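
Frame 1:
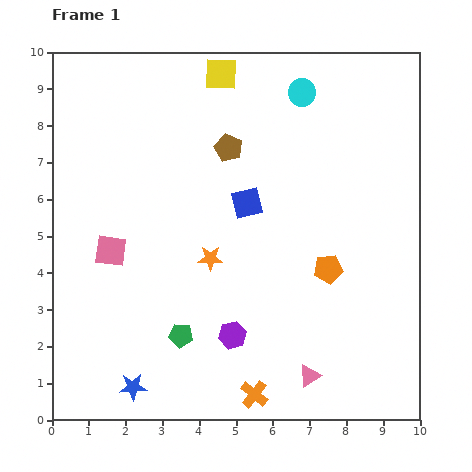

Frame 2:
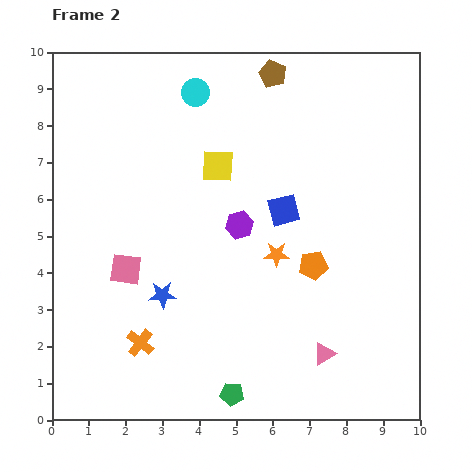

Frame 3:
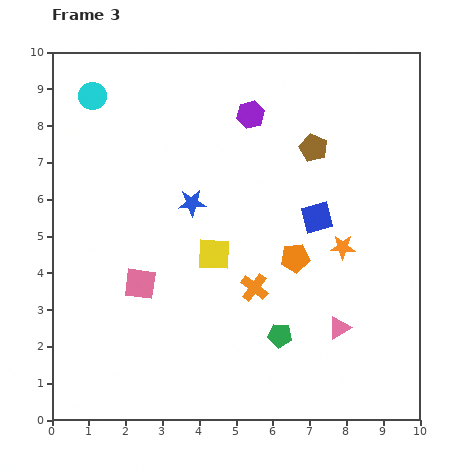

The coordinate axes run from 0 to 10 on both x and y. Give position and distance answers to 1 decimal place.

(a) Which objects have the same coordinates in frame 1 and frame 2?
none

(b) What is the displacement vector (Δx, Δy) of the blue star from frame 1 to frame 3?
(1.6, 5.0)

The blue star was at (2.2, 0.9) in frame 1 and (3.8, 5.9) in frame 3.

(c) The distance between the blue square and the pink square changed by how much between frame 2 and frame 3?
+0.5

Distance in frame 2: 4.6. Distance in frame 3: 5.1.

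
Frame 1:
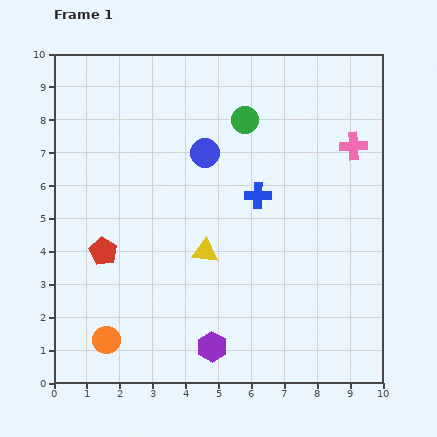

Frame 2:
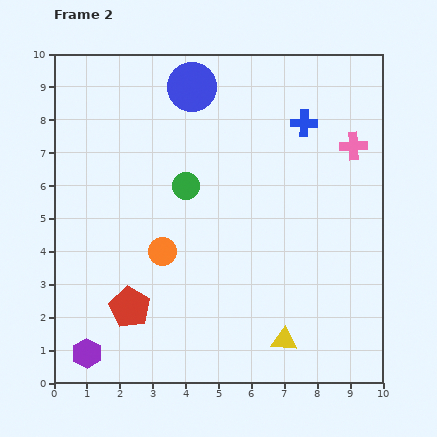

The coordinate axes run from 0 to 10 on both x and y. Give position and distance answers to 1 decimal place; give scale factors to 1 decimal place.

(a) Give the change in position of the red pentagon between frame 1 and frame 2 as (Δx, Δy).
(0.8, -1.7)

The red pentagon was at (1.5, 4.0) in frame 1 and (2.3, 2.3) in frame 2.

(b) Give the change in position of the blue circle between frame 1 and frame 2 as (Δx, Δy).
(-0.4, 2.0)

The blue circle was at (4.6, 7.0) in frame 1 and (4.2, 9.0) in frame 2.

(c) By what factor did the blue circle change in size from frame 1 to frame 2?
1.7×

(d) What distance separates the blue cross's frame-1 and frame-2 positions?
2.6

The blue cross moved from (6.2, 5.7) to (7.6, 7.9), a distance of √(1.4² + 2.2²) ≈ 2.6.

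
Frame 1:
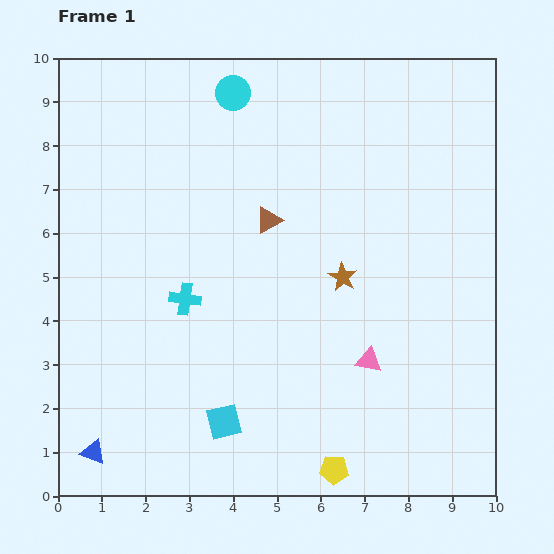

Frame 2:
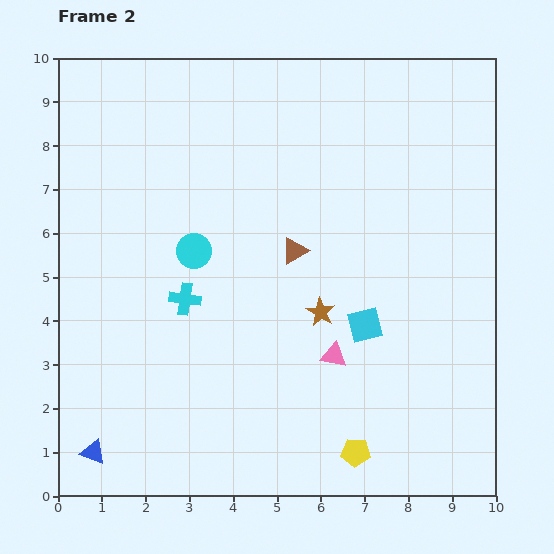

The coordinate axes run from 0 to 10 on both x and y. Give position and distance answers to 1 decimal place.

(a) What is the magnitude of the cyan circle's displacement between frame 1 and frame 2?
3.7

The cyan circle moved from (4.0, 9.2) to (3.1, 5.6), a distance of √(0.9² + 3.6²) ≈ 3.7.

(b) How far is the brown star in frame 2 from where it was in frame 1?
0.9

The brown star moved from (6.5, 5.0) to (6.0, 4.2), a distance of √(0.5² + 0.8²) ≈ 0.9.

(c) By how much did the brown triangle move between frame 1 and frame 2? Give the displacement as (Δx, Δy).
(0.6, -0.7)

The brown triangle was at (4.8, 6.3) in frame 1 and (5.4, 5.6) in frame 2.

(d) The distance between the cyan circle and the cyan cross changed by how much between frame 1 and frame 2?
-3.7

Distance in frame 1: 4.8. Distance in frame 2: 1.1.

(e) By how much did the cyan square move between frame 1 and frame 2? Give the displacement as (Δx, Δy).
(3.2, 2.2)

The cyan square was at (3.8, 1.7) in frame 1 and (7.0, 3.9) in frame 2.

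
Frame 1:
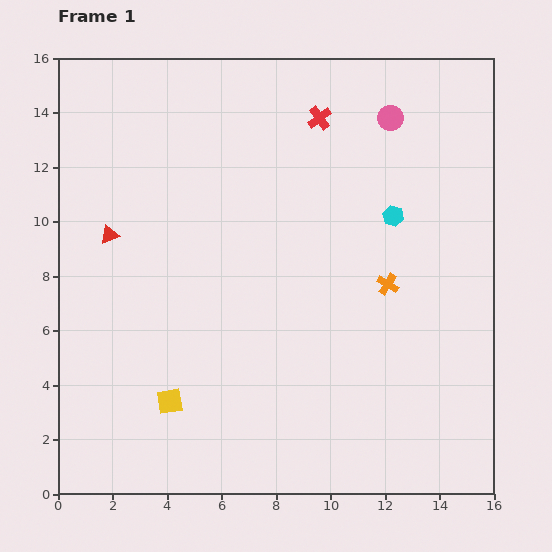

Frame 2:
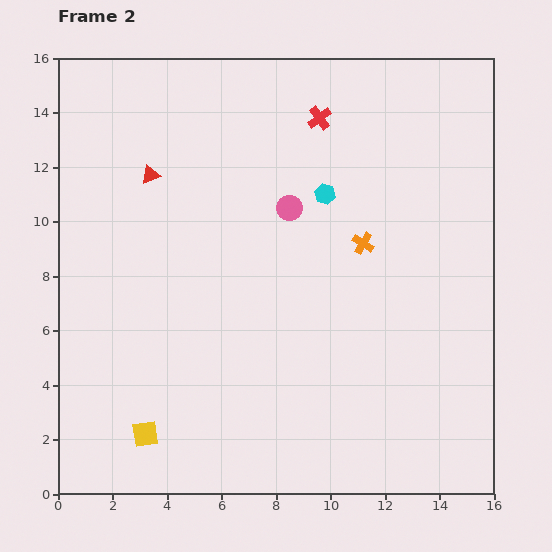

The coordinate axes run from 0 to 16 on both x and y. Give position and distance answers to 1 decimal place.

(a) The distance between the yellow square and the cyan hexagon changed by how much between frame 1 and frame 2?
+0.3

Distance in frame 1: 10.7. Distance in frame 2: 11.0.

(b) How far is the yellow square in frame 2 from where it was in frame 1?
1.5

The yellow square moved from (4.1, 3.4) to (3.2, 2.2), a distance of √(0.9² + 1.2²) ≈ 1.5.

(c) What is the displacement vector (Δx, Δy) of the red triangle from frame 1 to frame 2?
(1.5, 2.2)

The red triangle was at (1.9, 9.5) in frame 1 and (3.4, 11.7) in frame 2.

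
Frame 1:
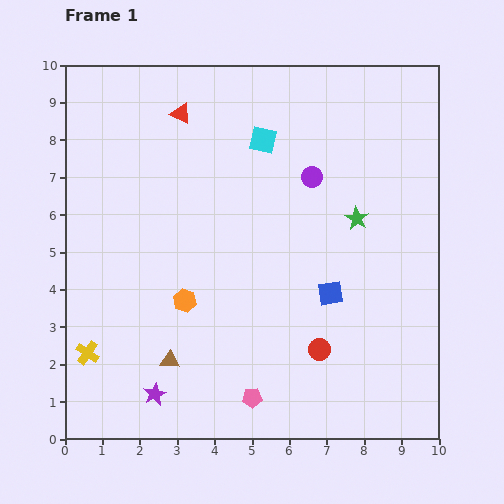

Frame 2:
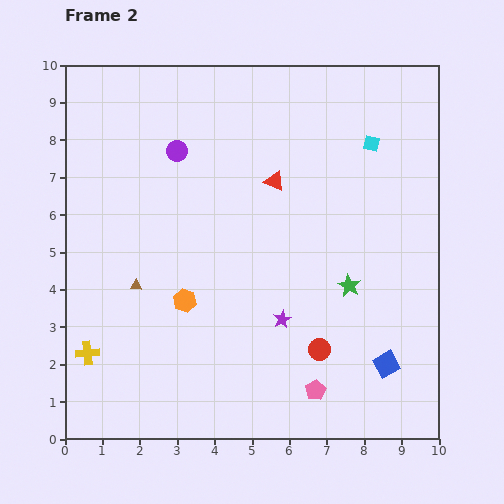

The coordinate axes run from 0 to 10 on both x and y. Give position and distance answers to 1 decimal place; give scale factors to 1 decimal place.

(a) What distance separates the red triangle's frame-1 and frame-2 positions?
3.1

The red triangle moved from (3.1, 8.7) to (5.6, 6.9), a distance of √(2.5² + 1.8²) ≈ 3.1.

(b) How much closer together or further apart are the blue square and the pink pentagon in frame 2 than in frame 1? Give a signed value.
-1.5

Distance in frame 1: 3.5. Distance in frame 2: 2.0.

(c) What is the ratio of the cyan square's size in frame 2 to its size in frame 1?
0.6×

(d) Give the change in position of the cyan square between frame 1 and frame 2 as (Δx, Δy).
(2.9, -0.1)

The cyan square was at (5.3, 8.0) in frame 1 and (8.2, 7.9) in frame 2.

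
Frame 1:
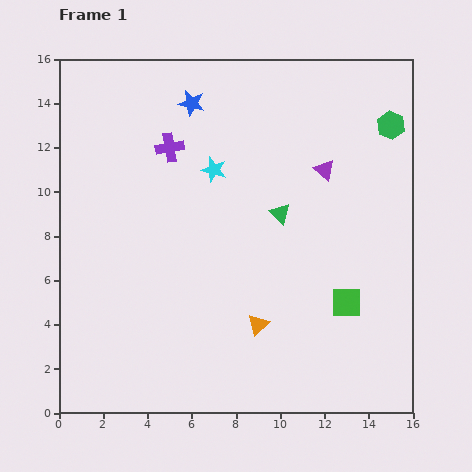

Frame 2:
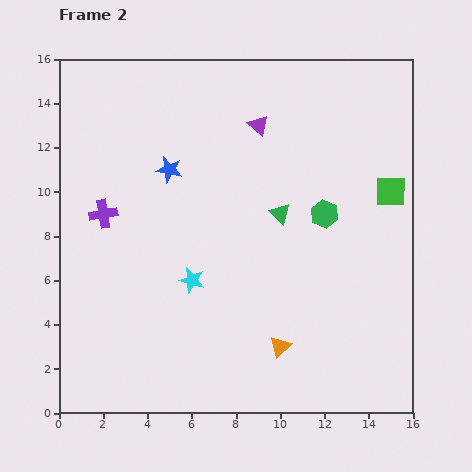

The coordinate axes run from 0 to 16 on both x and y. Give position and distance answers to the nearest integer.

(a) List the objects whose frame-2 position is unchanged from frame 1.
the green triangle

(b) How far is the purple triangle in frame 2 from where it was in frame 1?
4

The purple triangle moved from (12, 11) to (9, 13), a distance of √(3² + 2²) ≈ 4.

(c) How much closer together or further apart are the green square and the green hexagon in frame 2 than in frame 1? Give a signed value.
-5

Distance in frame 1: 8. Distance in frame 2: 3.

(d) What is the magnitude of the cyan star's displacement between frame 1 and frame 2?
5

The cyan star moved from (7, 11) to (6, 6), a distance of √(1² + 5²) ≈ 5.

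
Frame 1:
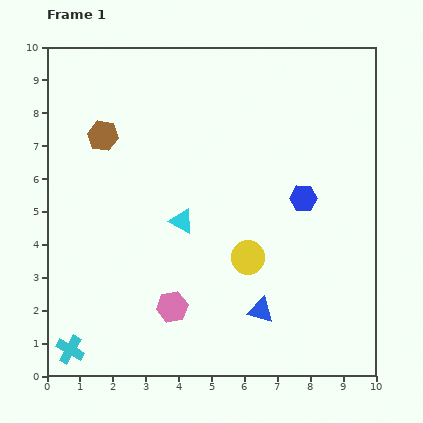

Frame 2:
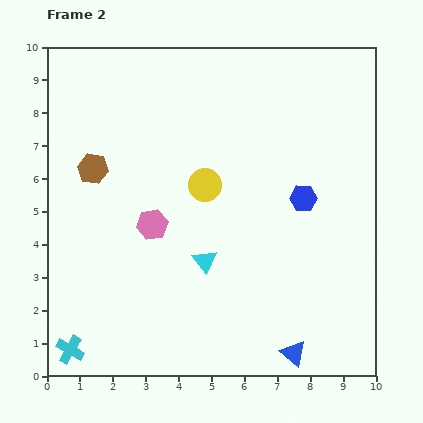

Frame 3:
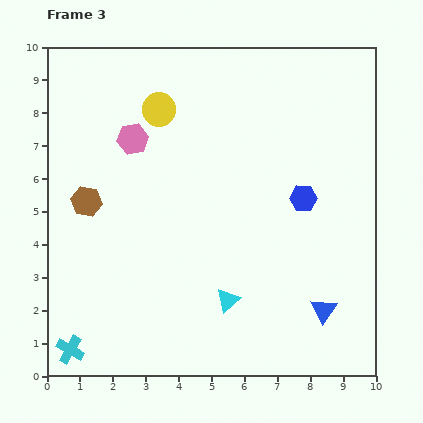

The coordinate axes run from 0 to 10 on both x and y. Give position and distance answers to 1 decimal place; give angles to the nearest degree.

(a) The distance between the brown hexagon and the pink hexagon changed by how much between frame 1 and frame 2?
-3.1

Distance in frame 1: 5.6. Distance in frame 2: 2.5.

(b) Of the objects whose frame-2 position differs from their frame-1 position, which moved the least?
the brown hexagon

(moved 1.0)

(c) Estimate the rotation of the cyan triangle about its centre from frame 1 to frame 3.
49° clockwise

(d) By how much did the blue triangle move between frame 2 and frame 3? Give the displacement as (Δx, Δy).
(0.9, 1.3)

The blue triangle was at (7.5, 0.7) in frame 2 and (8.4, 2.0) in frame 3.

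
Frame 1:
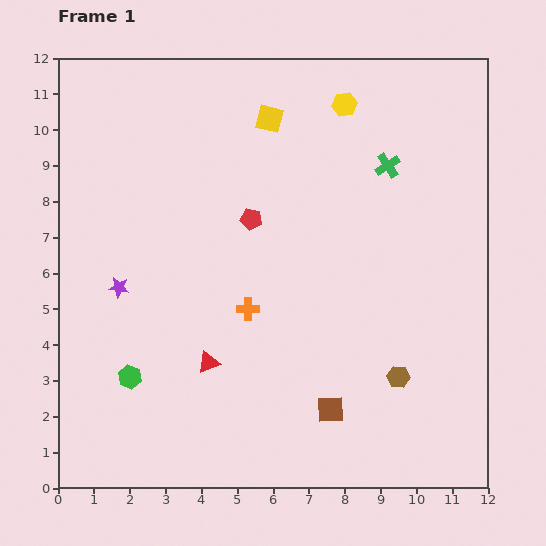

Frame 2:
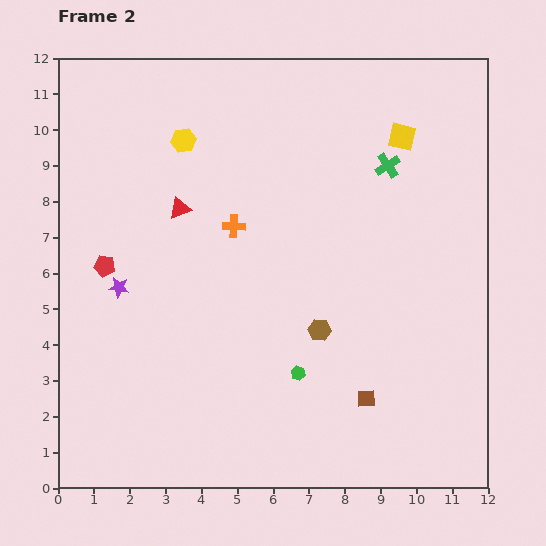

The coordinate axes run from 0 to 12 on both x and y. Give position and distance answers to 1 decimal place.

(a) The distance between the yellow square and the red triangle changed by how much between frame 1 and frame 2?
-0.5

Distance in frame 1: 7.0. Distance in frame 2: 6.5.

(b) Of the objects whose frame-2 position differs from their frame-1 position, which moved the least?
the brown square

(moved 1.0)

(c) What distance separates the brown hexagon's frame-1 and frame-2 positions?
2.6

The brown hexagon moved from (9.5, 3.1) to (7.3, 4.4), a distance of √(2.2² + 1.3²) ≈ 2.6.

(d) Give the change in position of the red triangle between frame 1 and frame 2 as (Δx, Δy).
(-0.8, 4.3)

The red triangle was at (4.2, 3.5) in frame 1 and (3.4, 7.8) in frame 2.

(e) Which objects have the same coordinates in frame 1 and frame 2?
the green cross, the purple star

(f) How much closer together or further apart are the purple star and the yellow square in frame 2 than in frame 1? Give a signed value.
+2.6

Distance in frame 1: 6.3. Distance in frame 2: 8.9.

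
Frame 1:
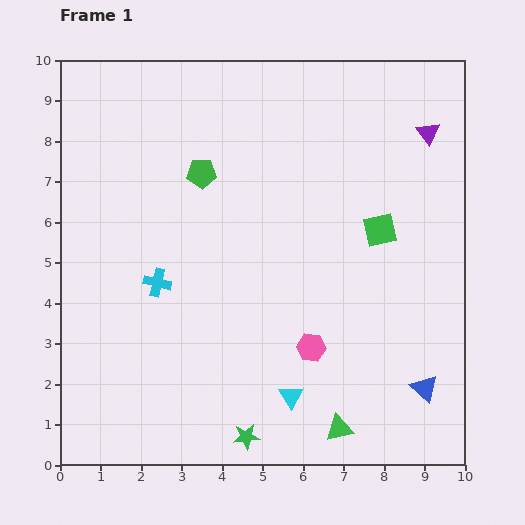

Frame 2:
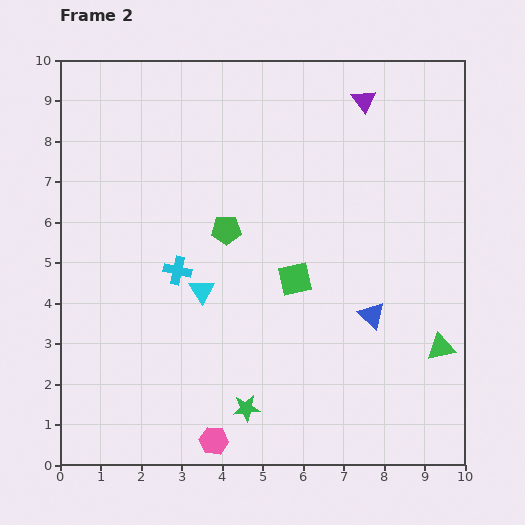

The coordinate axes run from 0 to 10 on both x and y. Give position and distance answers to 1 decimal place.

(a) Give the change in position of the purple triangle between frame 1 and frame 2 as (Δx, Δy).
(-1.6, 0.8)

The purple triangle was at (9.1, 8.2) in frame 1 and (7.5, 9.0) in frame 2.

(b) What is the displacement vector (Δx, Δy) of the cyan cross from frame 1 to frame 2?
(0.5, 0.3)

The cyan cross was at (2.4, 4.5) in frame 1 and (2.9, 4.8) in frame 2.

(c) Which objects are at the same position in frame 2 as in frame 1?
none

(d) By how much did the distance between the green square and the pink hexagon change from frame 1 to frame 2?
+1.1

Distance in frame 1: 3.4. Distance in frame 2: 4.5.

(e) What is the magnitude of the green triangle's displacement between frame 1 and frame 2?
3.2

The green triangle moved from (6.9, 0.9) to (9.4, 2.9), a distance of √(2.5² + 2.0²) ≈ 3.2.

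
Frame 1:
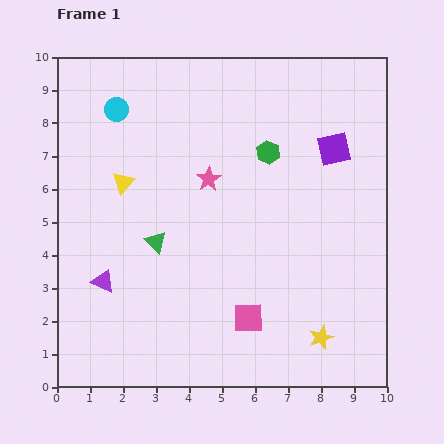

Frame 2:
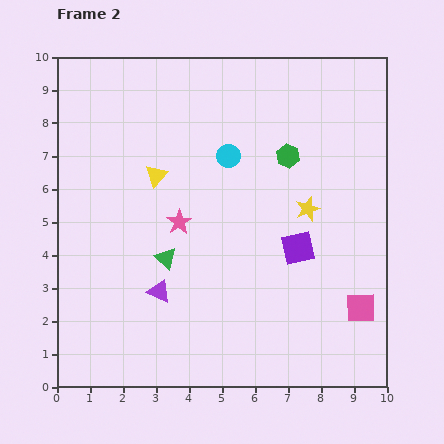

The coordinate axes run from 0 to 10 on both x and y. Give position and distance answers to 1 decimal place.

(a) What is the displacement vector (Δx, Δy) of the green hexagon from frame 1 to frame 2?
(0.6, -0.1)

The green hexagon was at (6.4, 7.1) in frame 1 and (7.0, 7.0) in frame 2.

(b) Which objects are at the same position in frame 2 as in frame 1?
none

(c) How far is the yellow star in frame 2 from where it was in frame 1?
3.9

The yellow star moved from (8.0, 1.5) to (7.6, 5.4), a distance of √(0.4² + 3.9²) ≈ 3.9.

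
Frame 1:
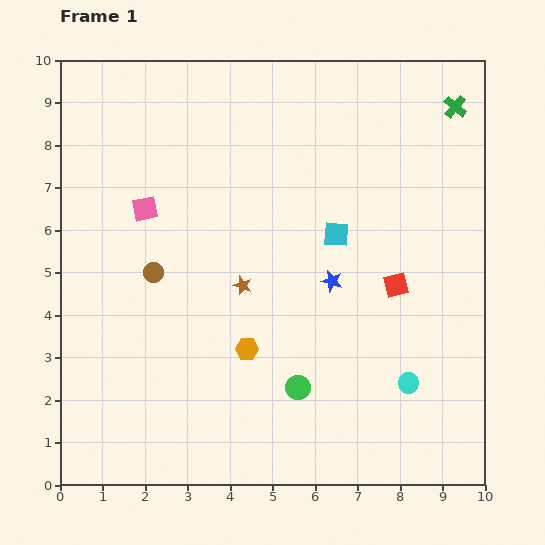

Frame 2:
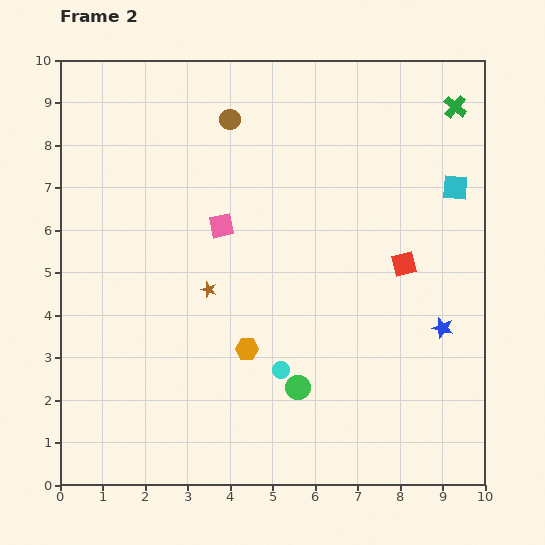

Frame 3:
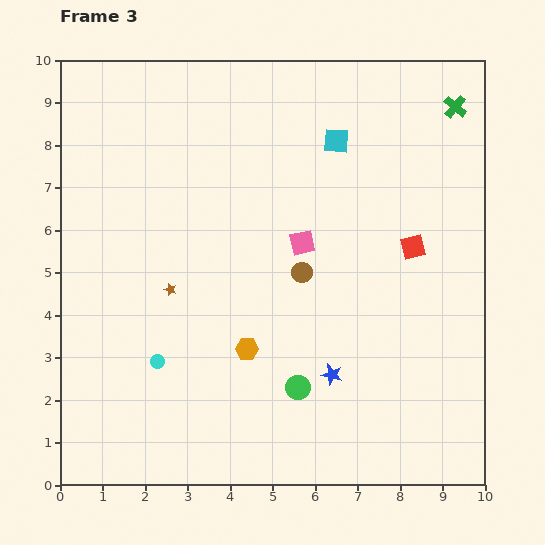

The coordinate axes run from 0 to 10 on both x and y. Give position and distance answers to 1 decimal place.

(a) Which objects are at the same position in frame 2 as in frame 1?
the green cross, the green circle, the orange hexagon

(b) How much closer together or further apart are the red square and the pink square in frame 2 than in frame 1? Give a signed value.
-1.8

Distance in frame 1: 6.2. Distance in frame 2: 4.4.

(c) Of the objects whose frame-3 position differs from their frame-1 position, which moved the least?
the red square

(moved 1.0)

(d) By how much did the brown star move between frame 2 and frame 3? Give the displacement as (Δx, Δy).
(-0.9, 0.0)

The brown star was at (3.5, 4.6) in frame 2 and (2.6, 4.6) in frame 3.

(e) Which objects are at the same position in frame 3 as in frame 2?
the green cross, the green circle, the orange hexagon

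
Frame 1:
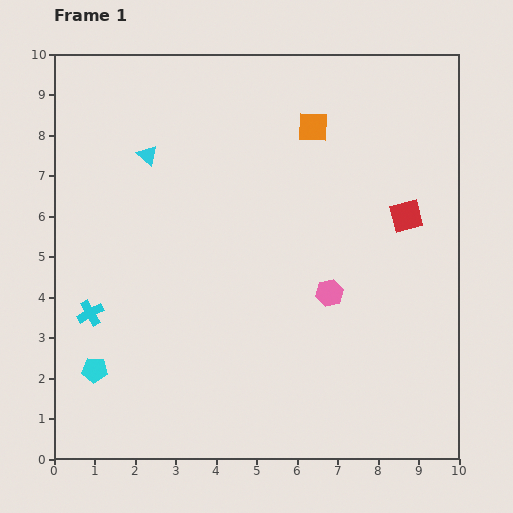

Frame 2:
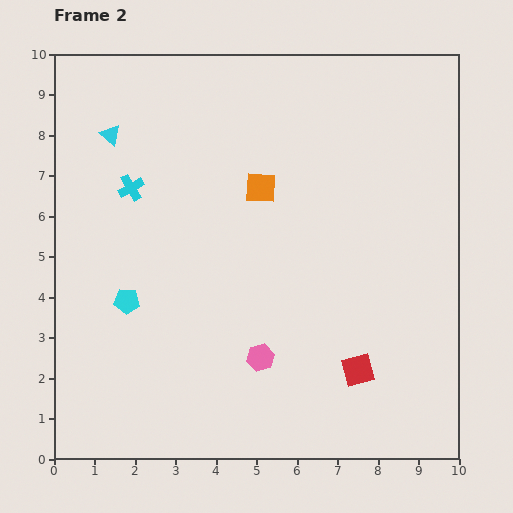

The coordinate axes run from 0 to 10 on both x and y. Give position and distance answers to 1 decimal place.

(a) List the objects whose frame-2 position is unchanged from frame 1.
none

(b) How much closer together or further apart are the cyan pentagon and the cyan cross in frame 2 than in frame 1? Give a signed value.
+1.4

Distance in frame 1: 1.4. Distance in frame 2: 2.8.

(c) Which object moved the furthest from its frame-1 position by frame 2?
the red square

(moved 4.0; next 3.3)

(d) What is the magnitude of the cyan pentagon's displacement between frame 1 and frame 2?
1.9

The cyan pentagon moved from (1.0, 2.2) to (1.8, 3.9), a distance of √(0.8² + 1.7²) ≈ 1.9.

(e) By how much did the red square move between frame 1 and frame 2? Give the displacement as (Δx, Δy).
(-1.2, -3.8)

The red square was at (8.7, 6.0) in frame 1 and (7.5, 2.2) in frame 2.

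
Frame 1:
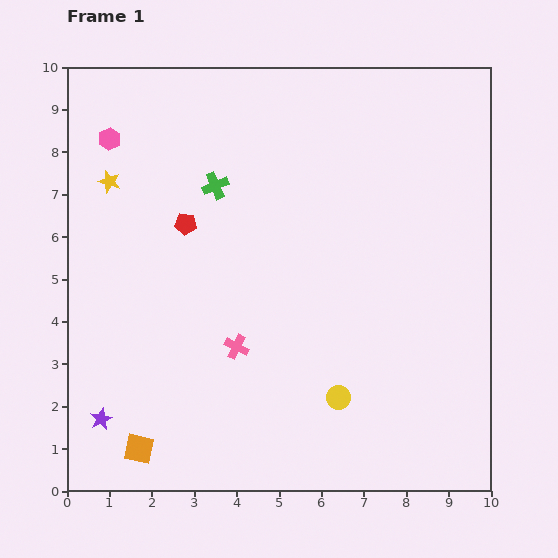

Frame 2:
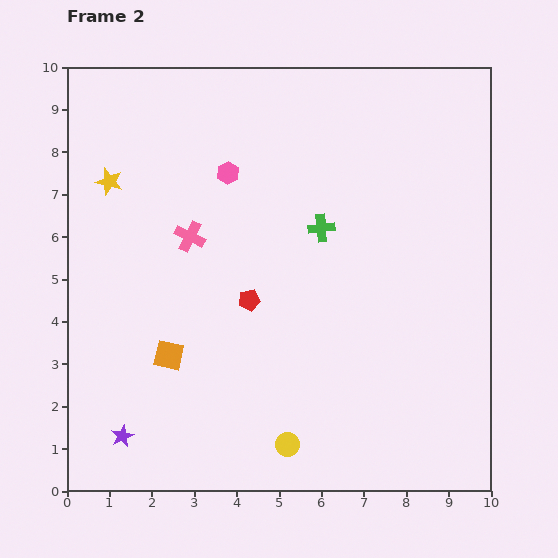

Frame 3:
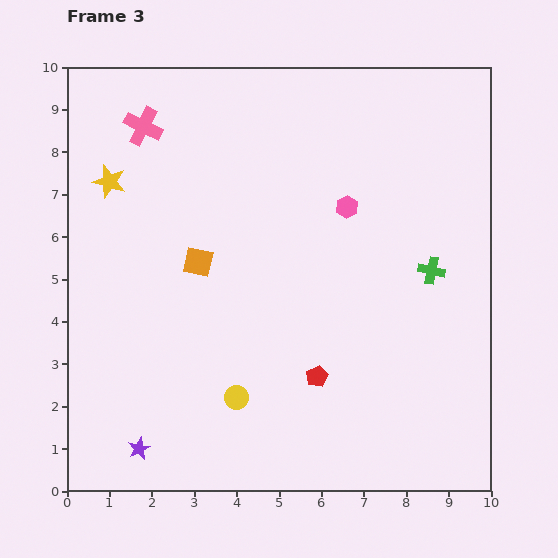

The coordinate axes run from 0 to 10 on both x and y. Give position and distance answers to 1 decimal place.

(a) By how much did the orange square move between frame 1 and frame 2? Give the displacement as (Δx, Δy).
(0.7, 2.2)

The orange square was at (1.7, 1.0) in frame 1 and (2.4, 3.2) in frame 2.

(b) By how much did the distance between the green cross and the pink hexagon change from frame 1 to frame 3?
-0.2

Distance in frame 1: 2.7. Distance in frame 3: 2.5.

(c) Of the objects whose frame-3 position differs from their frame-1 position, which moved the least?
the purple star

(moved 1.1)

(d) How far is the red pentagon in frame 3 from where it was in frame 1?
4.8

The red pentagon moved from (2.8, 6.3) to (5.9, 2.7), a distance of √(3.1² + 3.6²) ≈ 4.8.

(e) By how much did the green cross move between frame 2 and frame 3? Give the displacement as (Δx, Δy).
(2.6, -1.0)

The green cross was at (6.0, 6.2) in frame 2 and (8.6, 5.2) in frame 3.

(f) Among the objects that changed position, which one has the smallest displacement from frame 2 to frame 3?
the purple star

(moved 0.5)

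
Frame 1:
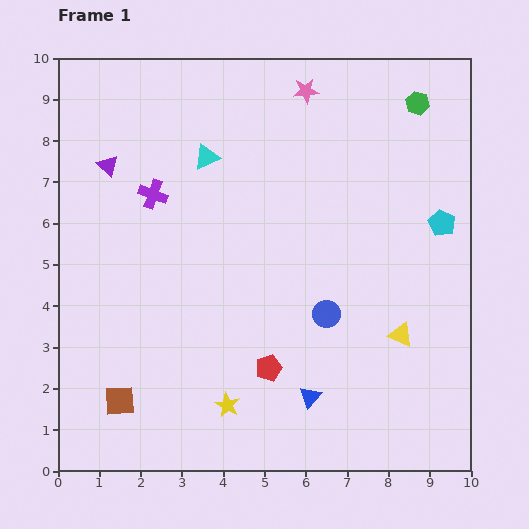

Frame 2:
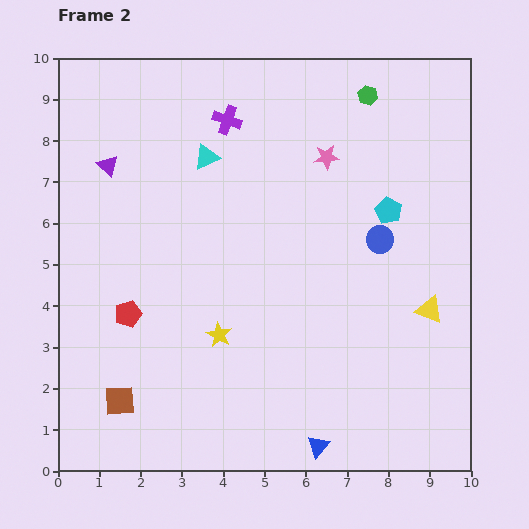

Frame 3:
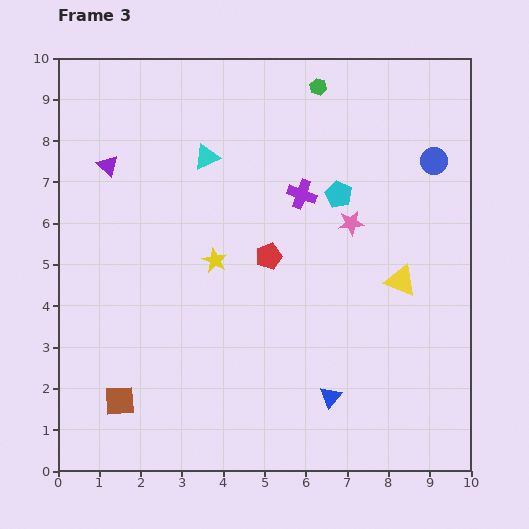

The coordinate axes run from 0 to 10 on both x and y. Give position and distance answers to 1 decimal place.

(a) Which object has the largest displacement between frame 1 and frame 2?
the red pentagon

(moved 3.6; next 2.5)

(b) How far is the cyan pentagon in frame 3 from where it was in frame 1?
2.6

The cyan pentagon moved from (9.3, 6.0) to (6.8, 6.7), a distance of √(2.5² + 0.7²) ≈ 2.6.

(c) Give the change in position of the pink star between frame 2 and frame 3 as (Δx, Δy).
(0.6, -1.6)

The pink star was at (6.5, 7.6) in frame 2 and (7.1, 6.0) in frame 3.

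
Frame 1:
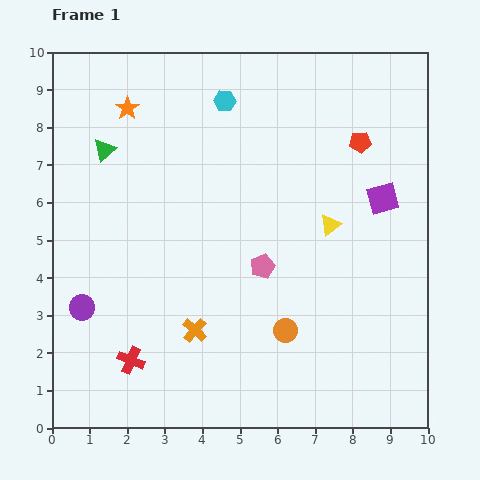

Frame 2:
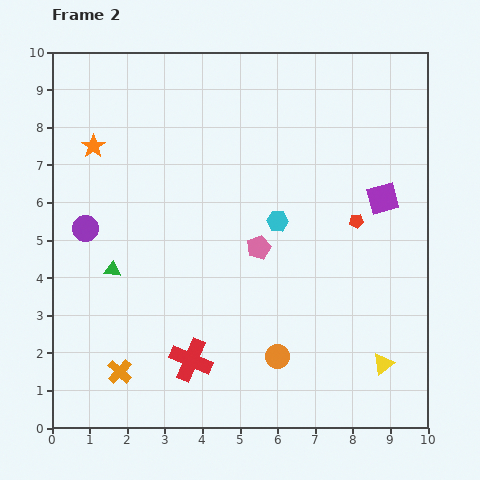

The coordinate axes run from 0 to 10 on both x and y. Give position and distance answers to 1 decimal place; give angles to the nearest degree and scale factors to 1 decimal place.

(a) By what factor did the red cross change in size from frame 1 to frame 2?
1.6×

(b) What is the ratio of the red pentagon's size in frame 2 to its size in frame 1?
0.7×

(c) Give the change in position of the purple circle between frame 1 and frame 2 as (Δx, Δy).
(0.1, 2.1)

The purple circle was at (0.8, 3.2) in frame 1 and (0.9, 5.3) in frame 2.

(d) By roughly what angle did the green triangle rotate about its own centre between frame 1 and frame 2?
48° clockwise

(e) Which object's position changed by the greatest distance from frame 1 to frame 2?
the yellow triangle

(moved 4.0; next 3.5)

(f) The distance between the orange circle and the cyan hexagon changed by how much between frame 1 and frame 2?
-2.7

Distance in frame 1: 6.3. Distance in frame 2: 3.6.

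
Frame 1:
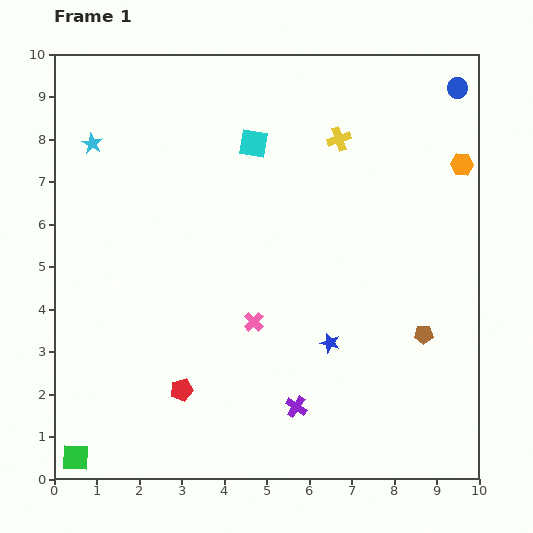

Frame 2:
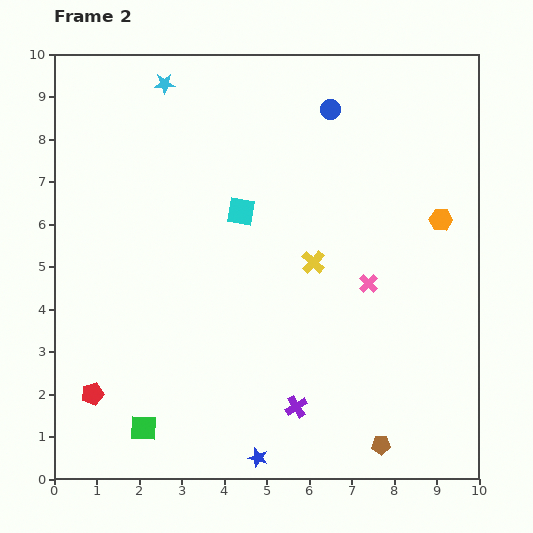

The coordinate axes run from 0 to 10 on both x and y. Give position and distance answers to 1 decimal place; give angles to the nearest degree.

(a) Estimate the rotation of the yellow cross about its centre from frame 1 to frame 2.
29° counter-clockwise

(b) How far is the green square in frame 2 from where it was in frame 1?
1.7

The green square moved from (0.5, 0.5) to (2.1, 1.2), a distance of √(1.6² + 0.7²) ≈ 1.7.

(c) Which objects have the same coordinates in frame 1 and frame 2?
the purple cross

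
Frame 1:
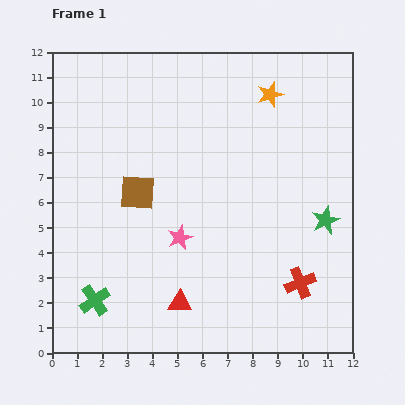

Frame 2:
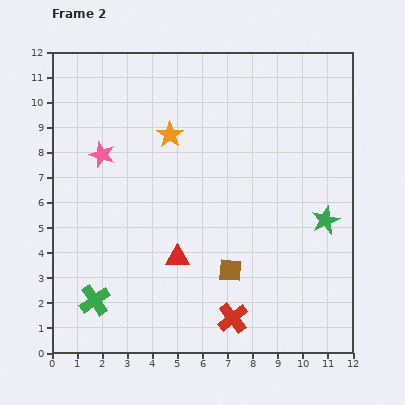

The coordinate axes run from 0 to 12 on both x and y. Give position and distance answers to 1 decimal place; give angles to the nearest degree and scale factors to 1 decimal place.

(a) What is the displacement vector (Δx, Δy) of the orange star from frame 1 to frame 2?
(-4.0, -1.6)

The orange star was at (8.7, 10.3) in frame 1 and (4.7, 8.7) in frame 2.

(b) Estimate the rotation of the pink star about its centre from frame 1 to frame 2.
30° counter-clockwise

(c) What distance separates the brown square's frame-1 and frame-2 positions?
4.8

The brown square moved from (3.4, 6.4) to (7.1, 3.3), a distance of √(3.7² + 3.1²) ≈ 4.8.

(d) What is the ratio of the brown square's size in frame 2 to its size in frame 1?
0.6×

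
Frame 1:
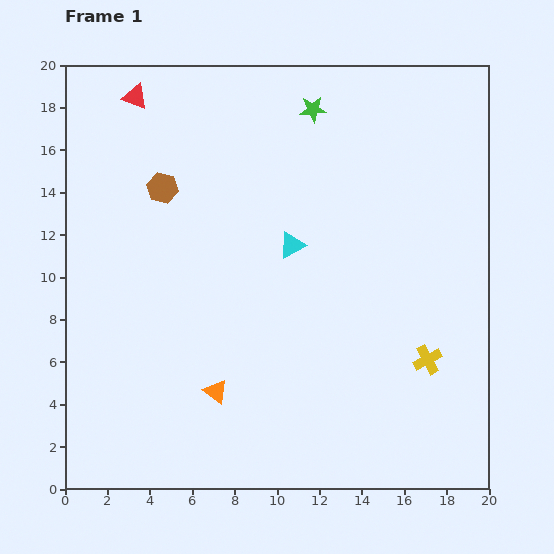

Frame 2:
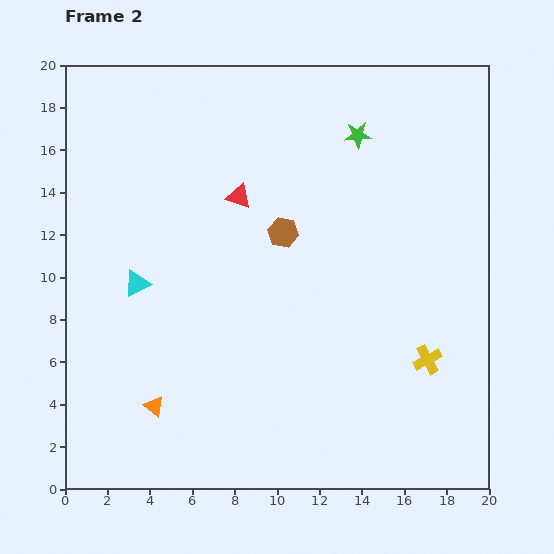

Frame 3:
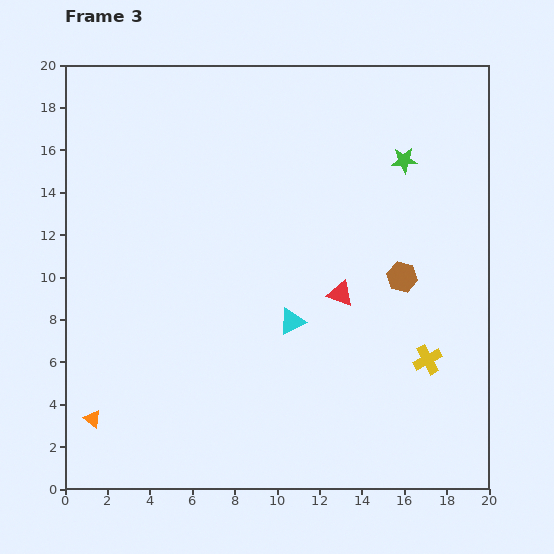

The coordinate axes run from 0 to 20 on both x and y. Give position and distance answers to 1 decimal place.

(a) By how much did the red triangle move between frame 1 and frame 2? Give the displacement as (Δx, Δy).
(4.9, -4.7)

The red triangle was at (3.3, 18.5) in frame 1 and (8.2, 13.8) in frame 2.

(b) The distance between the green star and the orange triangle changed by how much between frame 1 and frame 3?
+5.0

Distance in frame 1: 14.1. Distance in frame 3: 19.1.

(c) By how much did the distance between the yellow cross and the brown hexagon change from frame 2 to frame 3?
-5.0

Distance in frame 2: 9.1. Distance in frame 3: 4.1.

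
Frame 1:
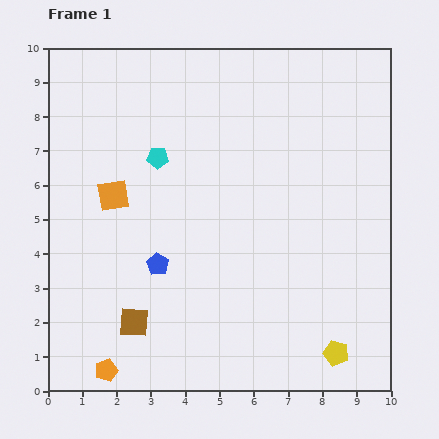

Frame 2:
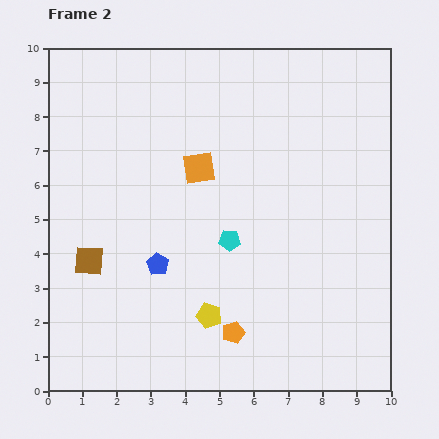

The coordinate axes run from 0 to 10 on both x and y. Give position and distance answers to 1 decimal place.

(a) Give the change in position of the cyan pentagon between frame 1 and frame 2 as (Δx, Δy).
(2.1, -2.4)

The cyan pentagon was at (3.2, 6.8) in frame 1 and (5.3, 4.4) in frame 2.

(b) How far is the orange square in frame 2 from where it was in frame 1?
2.6

The orange square moved from (1.9, 5.7) to (4.4, 6.5), a distance of √(2.5² + 0.8²) ≈ 2.6.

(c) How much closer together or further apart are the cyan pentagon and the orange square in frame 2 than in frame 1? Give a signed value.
+0.6

Distance in frame 1: 1.7. Distance in frame 2: 2.3.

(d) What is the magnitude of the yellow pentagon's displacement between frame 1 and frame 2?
3.9

The yellow pentagon moved from (8.4, 1.1) to (4.7, 2.2), a distance of √(3.7² + 1.1²) ≈ 3.9.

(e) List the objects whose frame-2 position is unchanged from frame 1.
the blue pentagon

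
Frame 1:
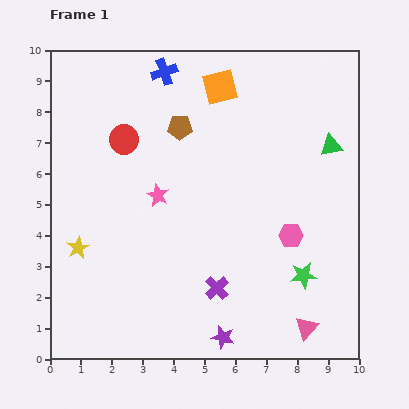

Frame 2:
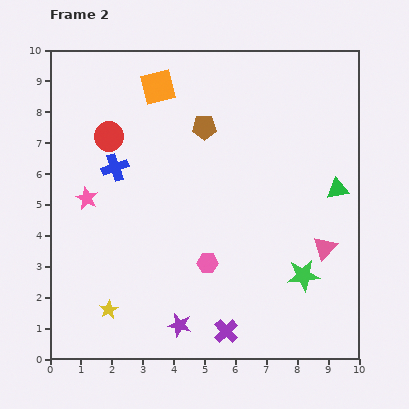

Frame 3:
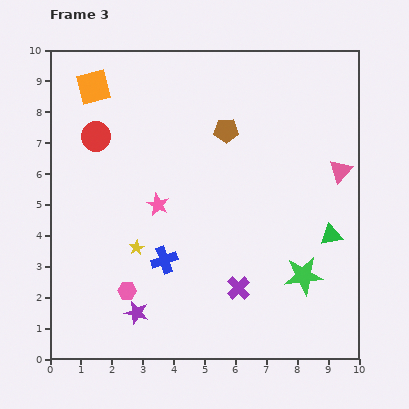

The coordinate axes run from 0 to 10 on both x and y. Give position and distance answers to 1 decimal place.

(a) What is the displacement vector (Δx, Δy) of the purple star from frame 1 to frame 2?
(-1.4, 0.4)

The purple star was at (5.6, 0.7) in frame 1 and (4.2, 1.1) in frame 2.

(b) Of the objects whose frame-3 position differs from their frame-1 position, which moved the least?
the pink star

(moved 0.3)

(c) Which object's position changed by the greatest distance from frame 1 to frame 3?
the blue cross

(moved 6.1; next 5.6)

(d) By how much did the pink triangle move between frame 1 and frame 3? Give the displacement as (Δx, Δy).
(1.1, 5.1)

The pink triangle was at (8.3, 1.0) in frame 1 and (9.4, 6.1) in frame 3.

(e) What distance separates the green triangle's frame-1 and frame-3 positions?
2.9

The green triangle moved from (9.1, 6.9) to (9.1, 4.0), a distance of √(0.0² + 2.9²) ≈ 2.9.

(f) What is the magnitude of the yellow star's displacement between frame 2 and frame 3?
2.2

The yellow star moved from (1.9, 1.6) to (2.8, 3.6), a distance of √(0.9² + 2.0²) ≈ 2.2.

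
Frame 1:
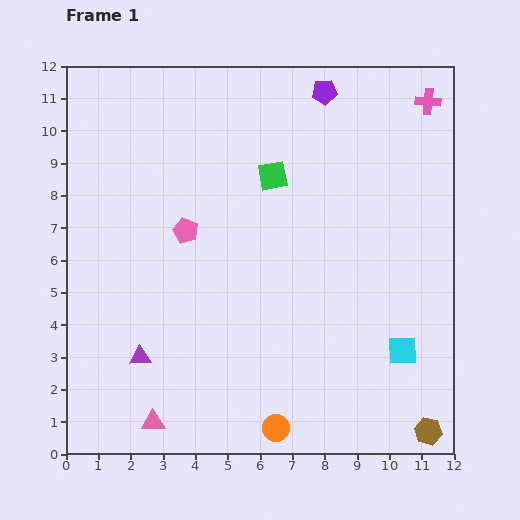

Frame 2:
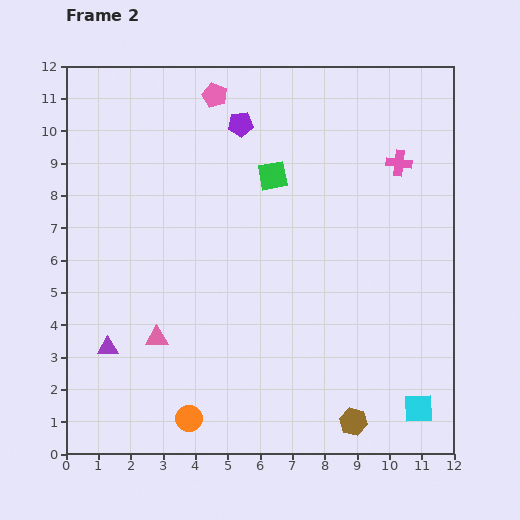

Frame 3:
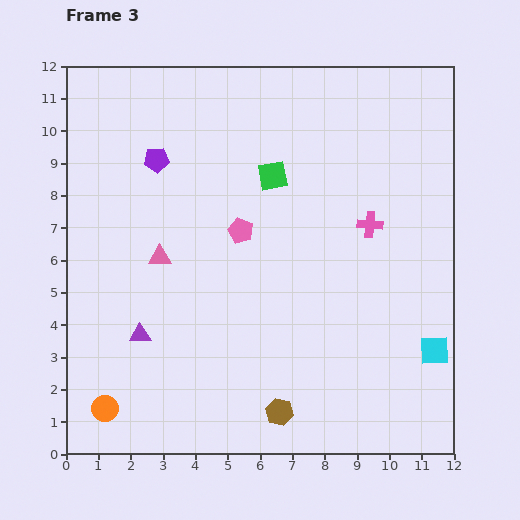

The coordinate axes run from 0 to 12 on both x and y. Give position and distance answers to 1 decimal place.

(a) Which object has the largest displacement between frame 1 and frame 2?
the pink pentagon

(moved 4.3; next 2.8)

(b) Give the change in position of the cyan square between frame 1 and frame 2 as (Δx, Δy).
(0.5, -1.8)

The cyan square was at (10.4, 3.2) in frame 1 and (10.9, 1.4) in frame 2.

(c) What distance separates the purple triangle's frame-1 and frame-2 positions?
1.0

The purple triangle moved from (2.3, 3.0) to (1.3, 3.3), a distance of √(1.0² + 0.3²) ≈ 1.0.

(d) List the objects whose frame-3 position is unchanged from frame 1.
the green square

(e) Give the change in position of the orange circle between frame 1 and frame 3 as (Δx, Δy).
(-5.3, 0.6)

The orange circle was at (6.5, 0.8) in frame 1 and (1.2, 1.4) in frame 3.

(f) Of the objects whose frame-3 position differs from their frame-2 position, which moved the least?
the purple triangle

(moved 1.1)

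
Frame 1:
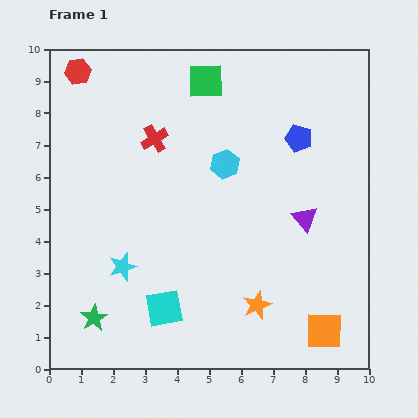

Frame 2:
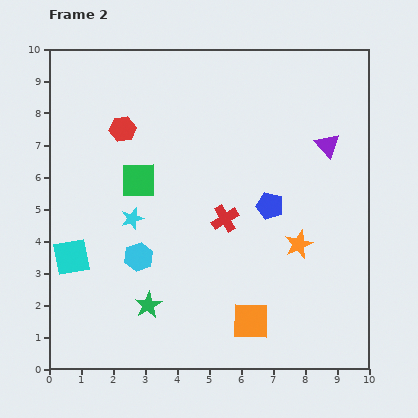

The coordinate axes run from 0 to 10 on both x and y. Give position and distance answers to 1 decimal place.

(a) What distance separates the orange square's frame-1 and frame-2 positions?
2.3

The orange square moved from (8.6, 1.2) to (6.3, 1.5), a distance of √(2.3² + 0.3²) ≈ 2.3.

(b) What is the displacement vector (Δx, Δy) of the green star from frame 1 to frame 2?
(1.7, 0.4)

The green star was at (1.4, 1.6) in frame 1 and (3.1, 2.0) in frame 2.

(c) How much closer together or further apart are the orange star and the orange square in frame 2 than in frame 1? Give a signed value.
+0.6

Distance in frame 1: 2.2. Distance in frame 2: 2.8.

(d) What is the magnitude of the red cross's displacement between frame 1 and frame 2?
3.3

The red cross moved from (3.3, 7.2) to (5.5, 4.7), a distance of √(2.2² + 2.5²) ≈ 3.3.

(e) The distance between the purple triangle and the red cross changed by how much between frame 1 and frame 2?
-1.4

Distance in frame 1: 5.3. Distance in frame 2: 3.9.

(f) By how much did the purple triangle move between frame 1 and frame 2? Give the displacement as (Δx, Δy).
(0.7, 2.3)

The purple triangle was at (8.0, 4.7) in frame 1 and (8.7, 7.0) in frame 2.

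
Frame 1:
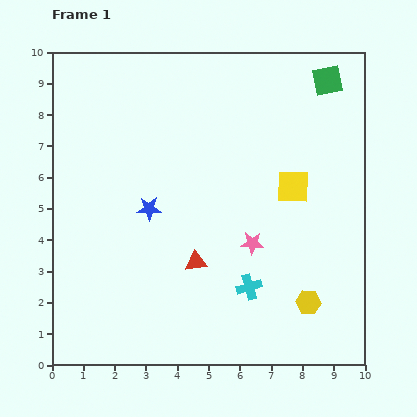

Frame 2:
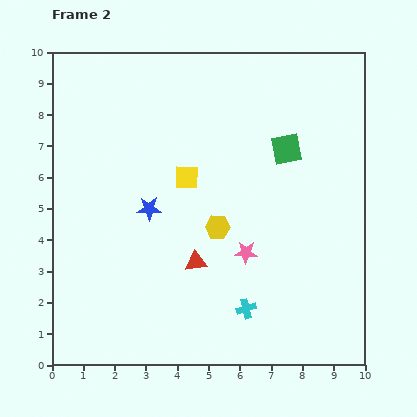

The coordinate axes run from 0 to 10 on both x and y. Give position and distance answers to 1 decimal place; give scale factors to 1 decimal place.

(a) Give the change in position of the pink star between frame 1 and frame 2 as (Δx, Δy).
(-0.2, -0.3)

The pink star was at (6.4, 3.9) in frame 1 and (6.2, 3.6) in frame 2.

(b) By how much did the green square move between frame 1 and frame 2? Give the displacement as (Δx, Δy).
(-1.3, -2.2)

The green square was at (8.8, 9.1) in frame 1 and (7.5, 6.9) in frame 2.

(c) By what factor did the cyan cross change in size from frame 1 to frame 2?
0.8×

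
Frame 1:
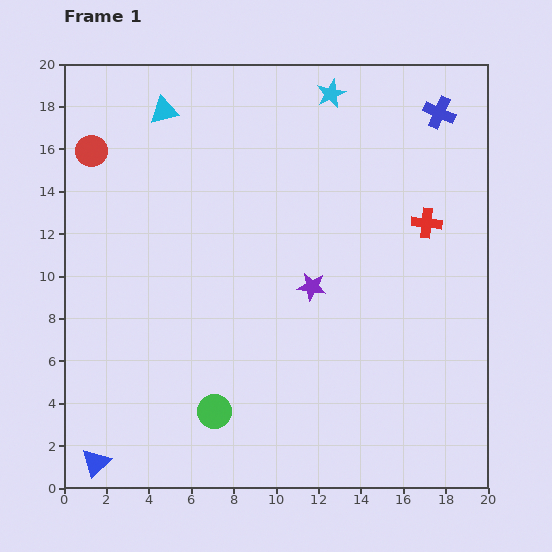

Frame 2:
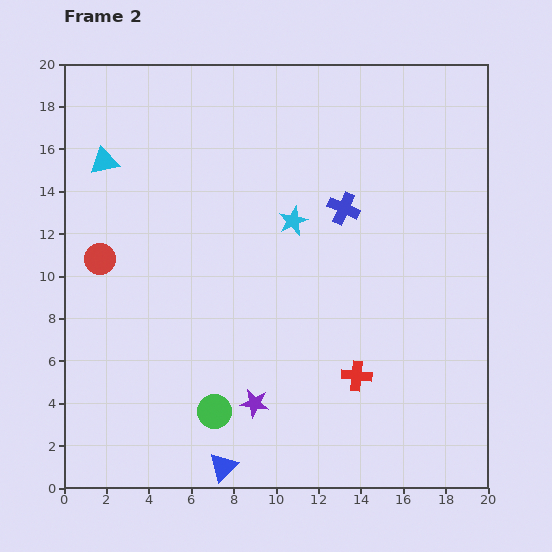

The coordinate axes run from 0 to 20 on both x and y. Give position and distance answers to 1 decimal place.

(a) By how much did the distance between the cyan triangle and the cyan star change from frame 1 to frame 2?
+1.4

Distance in frame 1: 7.9. Distance in frame 2: 9.3.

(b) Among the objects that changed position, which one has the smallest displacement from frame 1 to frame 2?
the cyan triangle

(moved 3.7)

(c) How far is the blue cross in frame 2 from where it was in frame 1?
6.4

The blue cross moved from (17.7, 17.7) to (13.2, 13.2), a distance of √(4.5² + 4.5²) ≈ 6.4.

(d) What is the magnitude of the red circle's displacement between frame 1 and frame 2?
5.1

The red circle moved from (1.3, 15.9) to (1.7, 10.8), a distance of √(0.4² + 5.1²) ≈ 5.1.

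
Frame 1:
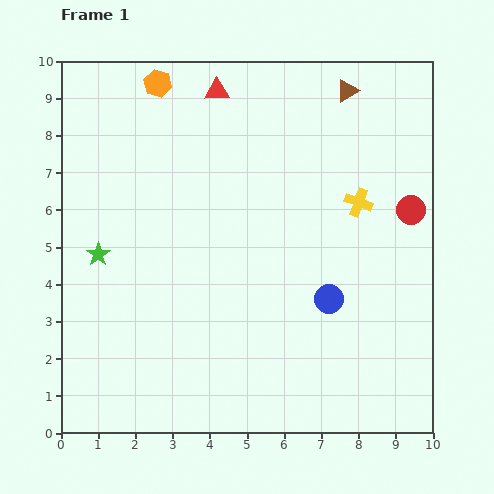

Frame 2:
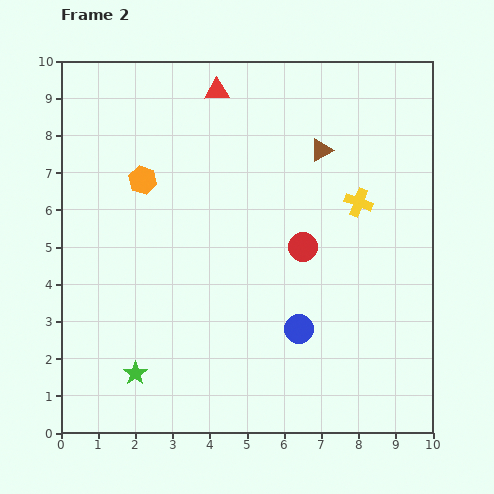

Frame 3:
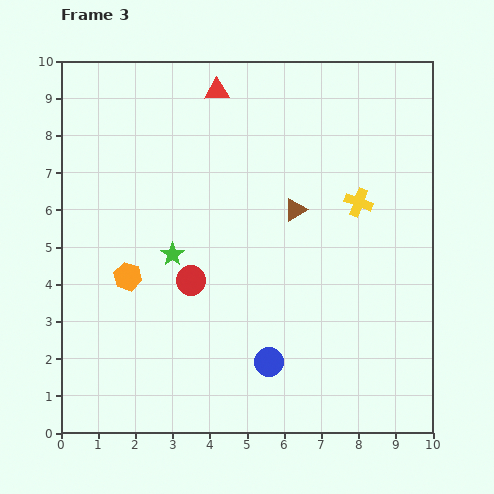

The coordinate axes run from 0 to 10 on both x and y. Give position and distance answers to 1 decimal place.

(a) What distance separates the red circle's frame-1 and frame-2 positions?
3.1

The red circle moved from (9.4, 6.0) to (6.5, 5.0), a distance of √(2.9² + 1.0²) ≈ 3.1.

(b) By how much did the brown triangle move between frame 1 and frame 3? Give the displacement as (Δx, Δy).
(-1.4, -3.2)

The brown triangle was at (7.7, 9.2) in frame 1 and (6.3, 6.0) in frame 3.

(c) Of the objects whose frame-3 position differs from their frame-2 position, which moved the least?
the blue circle

(moved 1.2)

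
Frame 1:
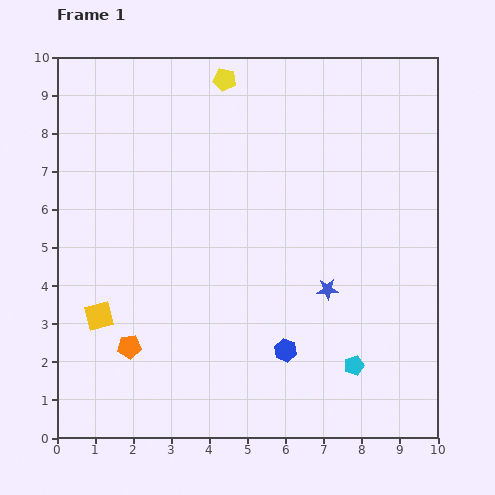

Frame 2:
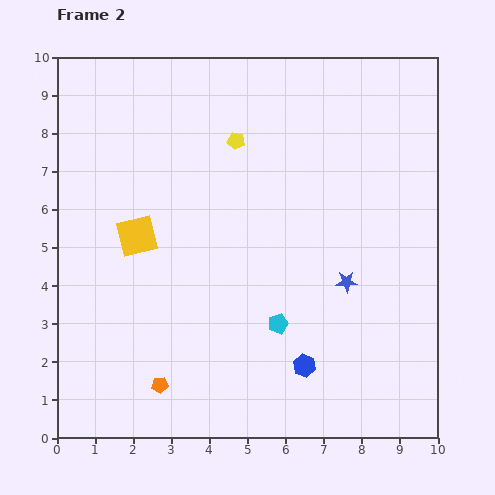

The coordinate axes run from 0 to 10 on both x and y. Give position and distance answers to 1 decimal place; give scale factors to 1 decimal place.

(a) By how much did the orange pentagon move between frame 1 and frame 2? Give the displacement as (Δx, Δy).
(0.8, -1.0)

The orange pentagon was at (1.9, 2.4) in frame 1 and (2.7, 1.4) in frame 2.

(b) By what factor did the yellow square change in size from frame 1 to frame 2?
1.4×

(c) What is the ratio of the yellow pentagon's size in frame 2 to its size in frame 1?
0.8×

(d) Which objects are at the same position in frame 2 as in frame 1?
none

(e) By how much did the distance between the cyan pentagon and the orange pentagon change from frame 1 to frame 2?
-2.4

Distance in frame 1: 5.9. Distance in frame 2: 3.5.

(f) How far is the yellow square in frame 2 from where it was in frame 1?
2.3

The yellow square moved from (1.1, 3.2) to (2.1, 5.3), a distance of √(1.0² + 2.1²) ≈ 2.3.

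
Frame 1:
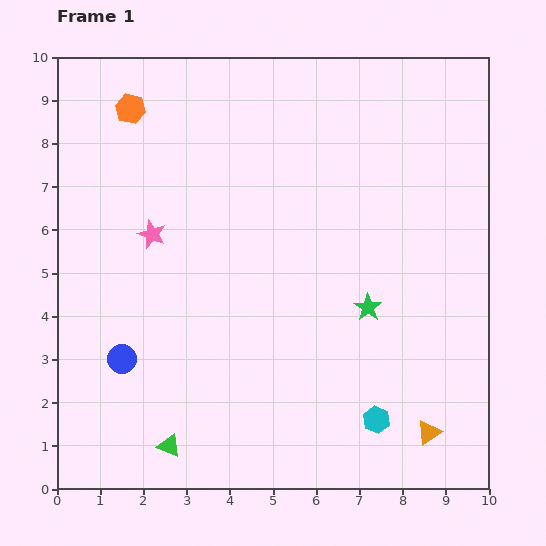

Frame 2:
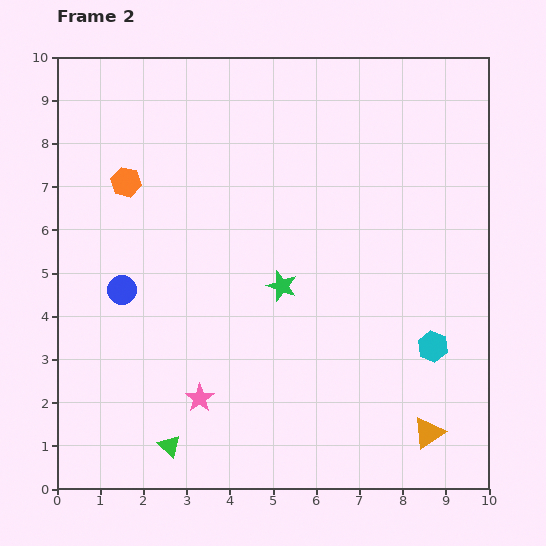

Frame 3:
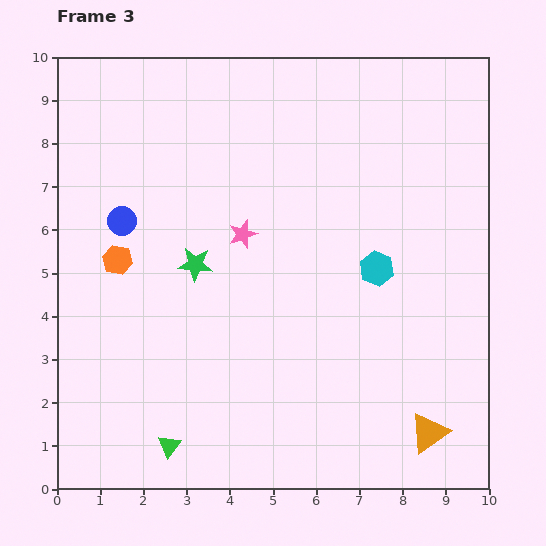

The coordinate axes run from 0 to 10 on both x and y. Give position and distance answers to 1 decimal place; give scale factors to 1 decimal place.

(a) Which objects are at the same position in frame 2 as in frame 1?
the orange triangle, the green triangle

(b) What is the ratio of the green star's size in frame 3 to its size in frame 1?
1.3×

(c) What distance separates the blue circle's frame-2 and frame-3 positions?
1.6

The blue circle moved from (1.5, 4.6) to (1.5, 6.2), a distance of √(0.0² + 1.6²) ≈ 1.6.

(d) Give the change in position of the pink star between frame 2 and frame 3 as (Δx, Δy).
(1.0, 3.8)

The pink star was at (3.3, 2.1) in frame 2 and (4.3, 5.9) in frame 3.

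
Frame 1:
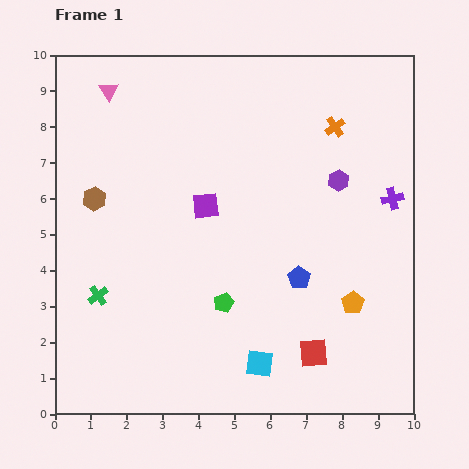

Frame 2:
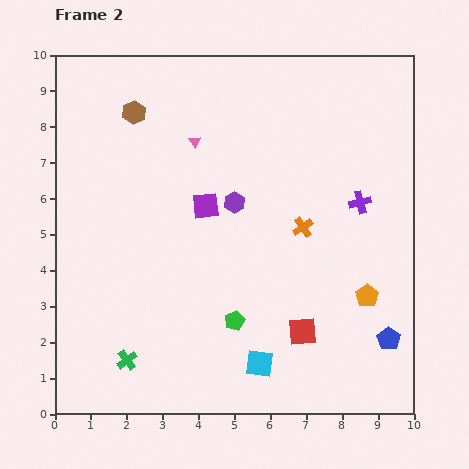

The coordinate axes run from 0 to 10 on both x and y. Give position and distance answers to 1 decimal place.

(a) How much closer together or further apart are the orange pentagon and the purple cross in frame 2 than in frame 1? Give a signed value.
-0.5

Distance in frame 1: 3.1. Distance in frame 2: 2.6.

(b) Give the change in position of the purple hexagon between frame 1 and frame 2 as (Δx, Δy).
(-2.9, -0.6)

The purple hexagon was at (7.9, 6.5) in frame 1 and (5.0, 5.9) in frame 2.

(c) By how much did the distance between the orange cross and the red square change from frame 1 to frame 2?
-3.4

Distance in frame 1: 6.3. Distance in frame 2: 2.9.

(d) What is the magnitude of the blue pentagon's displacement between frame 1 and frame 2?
3.0

The blue pentagon moved from (6.8, 3.8) to (9.3, 2.1), a distance of √(2.5² + 1.7²) ≈ 3.0.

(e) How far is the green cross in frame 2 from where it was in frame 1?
2.0

The green cross moved from (1.2, 3.3) to (2.0, 1.5), a distance of √(0.8² + 1.8²) ≈ 2.0.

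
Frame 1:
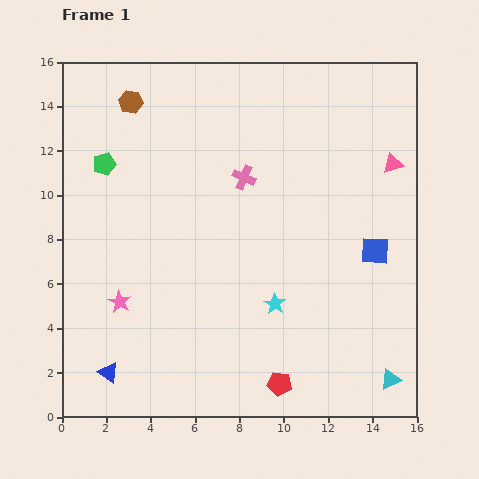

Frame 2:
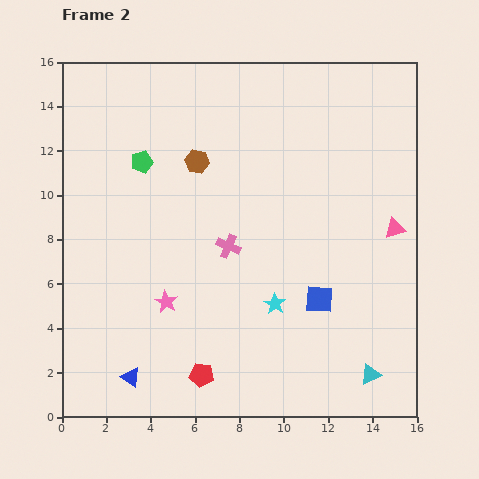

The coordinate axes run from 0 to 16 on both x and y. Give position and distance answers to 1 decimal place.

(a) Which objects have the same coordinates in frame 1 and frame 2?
the cyan star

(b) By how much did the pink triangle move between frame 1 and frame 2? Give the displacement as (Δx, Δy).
(0.1, -2.9)

The pink triangle was at (14.9, 11.4) in frame 1 and (15.0, 8.5) in frame 2.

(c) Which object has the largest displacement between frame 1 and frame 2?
the brown hexagon

(moved 4.0; next 3.5)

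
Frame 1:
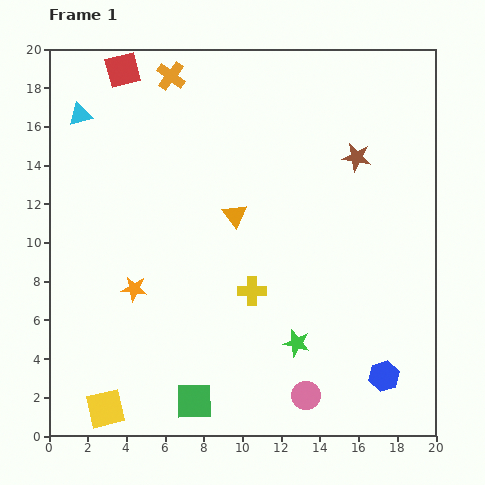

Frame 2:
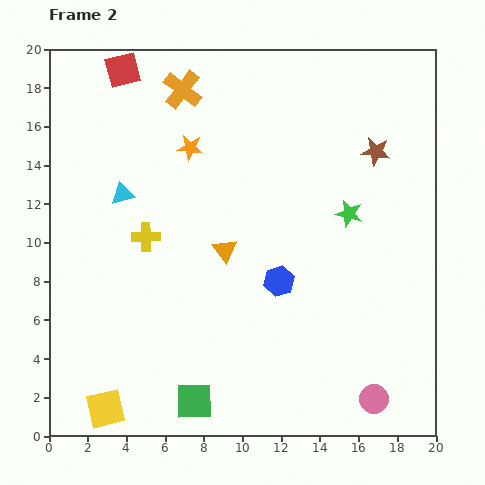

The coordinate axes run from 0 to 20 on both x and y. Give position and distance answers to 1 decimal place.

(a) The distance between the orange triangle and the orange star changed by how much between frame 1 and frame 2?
-0.8

Distance in frame 1: 6.4. Distance in frame 2: 5.6.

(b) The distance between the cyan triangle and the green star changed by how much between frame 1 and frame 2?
-4.6

Distance in frame 1: 16.3. Distance in frame 2: 11.7.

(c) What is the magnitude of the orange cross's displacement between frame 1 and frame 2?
0.9

The orange cross moved from (6.3, 18.6) to (6.9, 17.9), a distance of √(0.6² + 0.7²) ≈ 0.9.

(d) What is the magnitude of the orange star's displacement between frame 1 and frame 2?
7.9

The orange star moved from (4.4, 7.6) to (7.3, 14.9), a distance of √(2.9² + 7.3²) ≈ 7.9.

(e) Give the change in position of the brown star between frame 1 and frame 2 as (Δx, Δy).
(1.0, 0.3)

The brown star was at (15.9, 14.4) in frame 1 and (16.9, 14.7) in frame 2.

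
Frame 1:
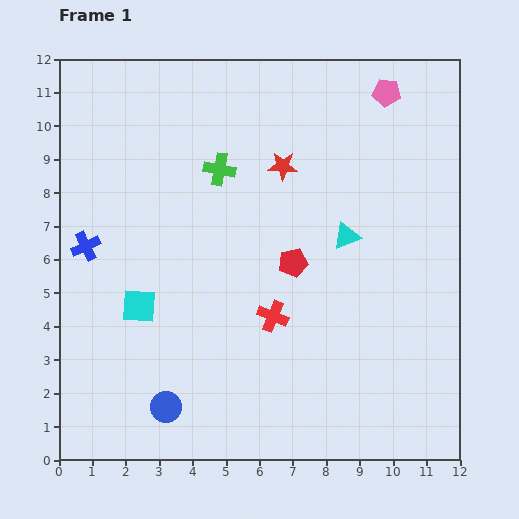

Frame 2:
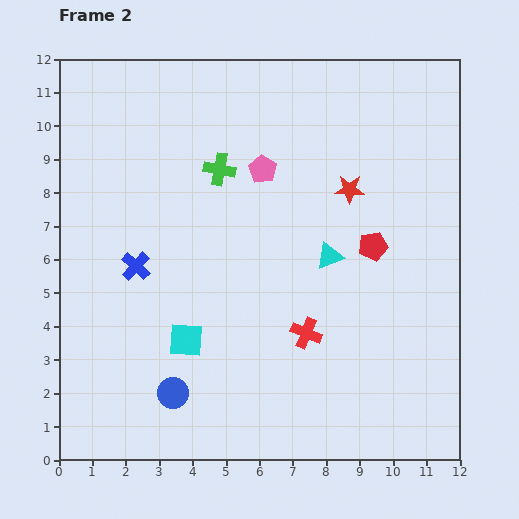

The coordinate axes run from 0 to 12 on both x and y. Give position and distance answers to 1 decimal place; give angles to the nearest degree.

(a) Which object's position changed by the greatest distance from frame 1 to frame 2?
the pink pentagon

(moved 4.4; next 2.5)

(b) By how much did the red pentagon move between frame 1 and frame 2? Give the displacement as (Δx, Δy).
(2.4, 0.5)

The red pentagon was at (7.0, 5.9) in frame 1 and (9.4, 6.4) in frame 2.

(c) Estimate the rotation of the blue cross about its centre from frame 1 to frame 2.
21° counter-clockwise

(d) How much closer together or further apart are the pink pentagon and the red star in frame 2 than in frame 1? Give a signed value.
-1.1

Distance in frame 1: 3.8. Distance in frame 2: 2.7.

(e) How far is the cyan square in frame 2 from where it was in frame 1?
1.7

The cyan square moved from (2.4, 4.6) to (3.8, 3.6), a distance of √(1.4² + 1.0²) ≈ 1.7.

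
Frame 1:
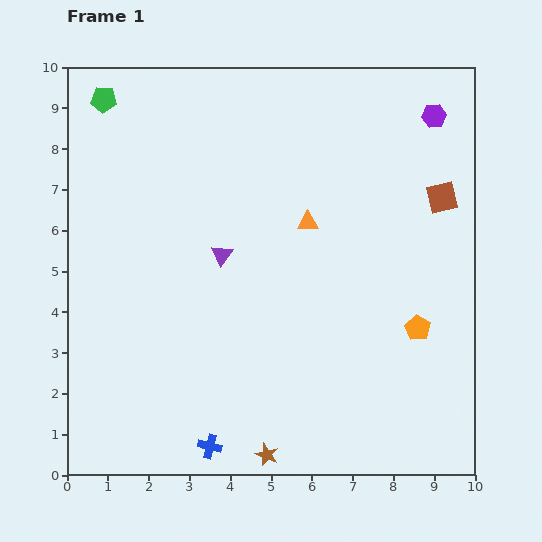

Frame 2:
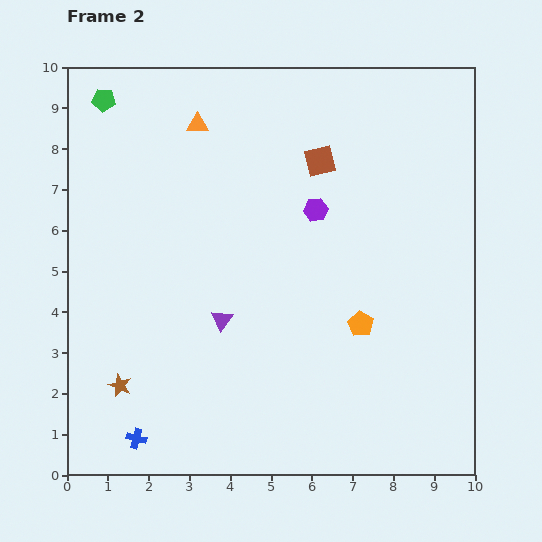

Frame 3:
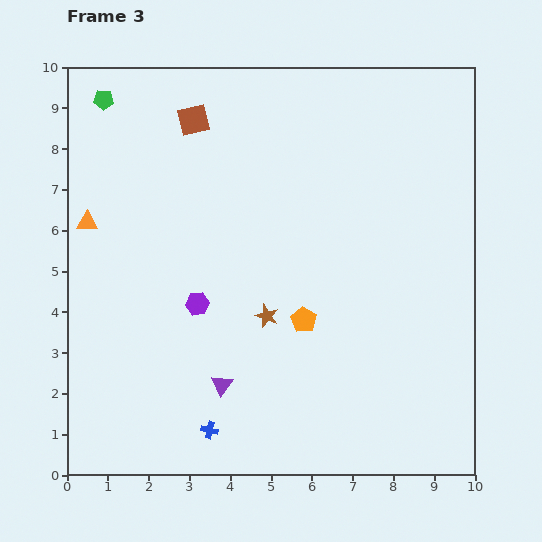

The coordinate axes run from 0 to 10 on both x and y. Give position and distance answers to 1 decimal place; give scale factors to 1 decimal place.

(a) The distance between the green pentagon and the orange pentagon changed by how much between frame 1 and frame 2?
-1.1

Distance in frame 1: 9.5. Distance in frame 2: 8.4.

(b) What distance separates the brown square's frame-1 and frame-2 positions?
3.1

The brown square moved from (9.2, 6.8) to (6.2, 7.7), a distance of √(3.0² + 0.9²) ≈ 3.1.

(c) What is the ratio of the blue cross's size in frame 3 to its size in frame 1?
0.7×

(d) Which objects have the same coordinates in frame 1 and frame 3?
the green pentagon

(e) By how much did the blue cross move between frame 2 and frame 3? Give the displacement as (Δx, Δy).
(1.8, 0.2)

The blue cross was at (1.7, 0.9) in frame 2 and (3.5, 1.1) in frame 3.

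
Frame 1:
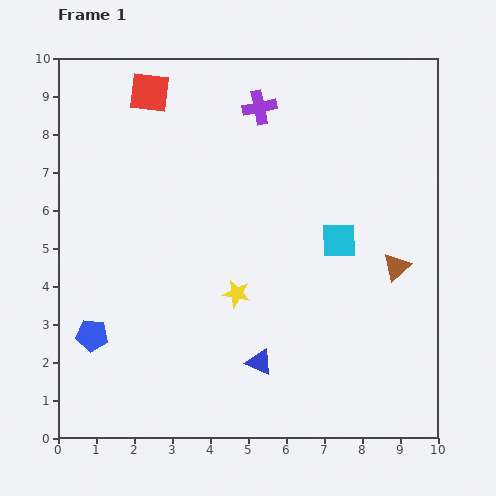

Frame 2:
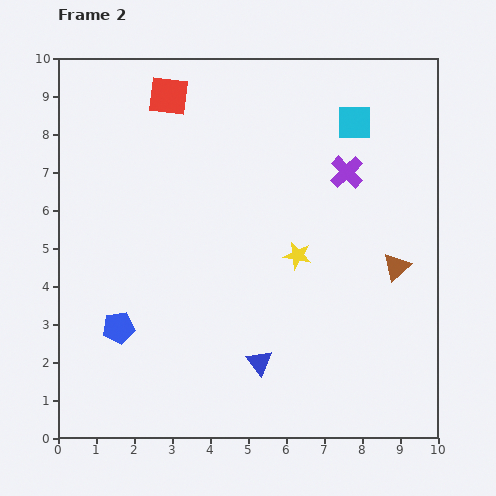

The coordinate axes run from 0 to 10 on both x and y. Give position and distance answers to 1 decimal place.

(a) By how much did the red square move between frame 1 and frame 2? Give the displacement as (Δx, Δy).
(0.5, -0.1)

The red square was at (2.4, 9.1) in frame 1 and (2.9, 9.0) in frame 2.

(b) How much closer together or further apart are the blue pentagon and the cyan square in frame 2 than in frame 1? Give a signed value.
+1.2

Distance in frame 1: 7.0. Distance in frame 2: 8.2.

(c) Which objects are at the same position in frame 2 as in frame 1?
the blue triangle, the brown triangle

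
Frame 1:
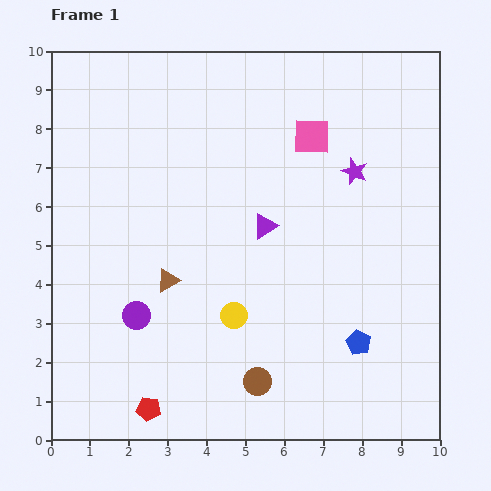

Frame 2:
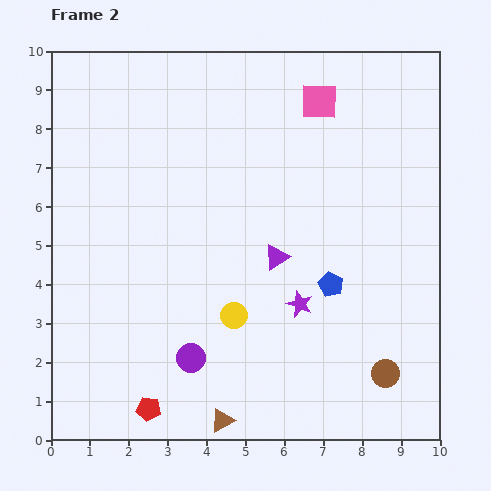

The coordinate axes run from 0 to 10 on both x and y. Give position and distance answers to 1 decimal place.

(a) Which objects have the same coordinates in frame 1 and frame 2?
the red pentagon, the yellow circle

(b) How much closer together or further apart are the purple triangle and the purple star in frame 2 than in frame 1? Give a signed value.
-1.4

Distance in frame 1: 2.7. Distance in frame 2: 1.3.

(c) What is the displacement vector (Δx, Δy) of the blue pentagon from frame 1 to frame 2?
(-0.7, 1.5)

The blue pentagon was at (7.9, 2.5) in frame 1 and (7.2, 4.0) in frame 2.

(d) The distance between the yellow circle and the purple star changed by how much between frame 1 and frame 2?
-3.1

Distance in frame 1: 4.8. Distance in frame 2: 1.7.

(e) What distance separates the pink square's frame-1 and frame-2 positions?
0.9

The pink square moved from (6.7, 7.8) to (6.9, 8.7), a distance of √(0.2² + 0.9²) ≈ 0.9.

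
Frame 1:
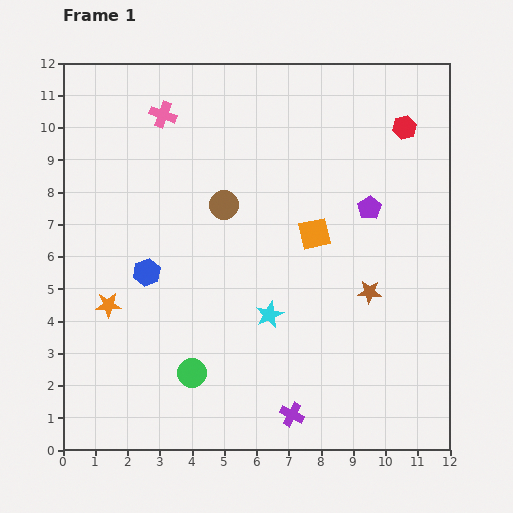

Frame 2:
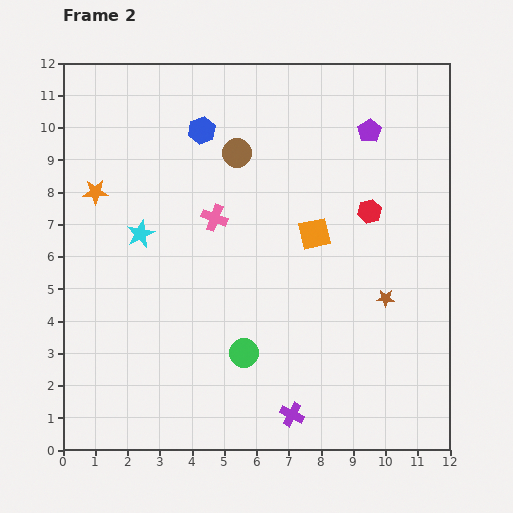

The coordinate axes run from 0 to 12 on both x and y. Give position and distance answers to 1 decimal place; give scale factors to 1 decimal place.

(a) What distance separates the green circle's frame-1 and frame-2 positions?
1.7

The green circle moved from (4.0, 2.4) to (5.6, 3.0), a distance of √(1.6² + 0.6²) ≈ 1.7.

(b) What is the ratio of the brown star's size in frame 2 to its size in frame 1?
0.8×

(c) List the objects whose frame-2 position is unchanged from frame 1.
the orange square, the purple cross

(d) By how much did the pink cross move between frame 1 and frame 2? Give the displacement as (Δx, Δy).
(1.6, -3.2)

The pink cross was at (3.1, 10.4) in frame 1 and (4.7, 7.2) in frame 2.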